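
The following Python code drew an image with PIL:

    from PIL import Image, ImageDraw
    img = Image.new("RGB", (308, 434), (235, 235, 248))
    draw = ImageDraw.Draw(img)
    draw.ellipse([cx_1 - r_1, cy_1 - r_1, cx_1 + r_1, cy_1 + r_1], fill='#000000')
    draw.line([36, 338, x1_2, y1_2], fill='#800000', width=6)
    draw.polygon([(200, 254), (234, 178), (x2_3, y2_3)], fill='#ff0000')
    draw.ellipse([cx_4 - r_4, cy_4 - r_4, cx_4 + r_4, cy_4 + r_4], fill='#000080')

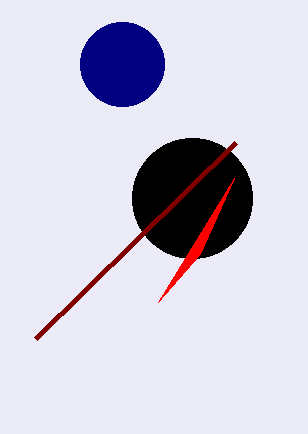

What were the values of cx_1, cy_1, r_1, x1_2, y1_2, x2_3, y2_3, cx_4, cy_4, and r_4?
cx_1 = 192
cy_1 = 198
r_1 = 60
x1_2 = 236
y1_2 = 142
x2_3 = 158
y2_3 = 302
cx_4 = 122
cy_4 = 64
r_4 = 42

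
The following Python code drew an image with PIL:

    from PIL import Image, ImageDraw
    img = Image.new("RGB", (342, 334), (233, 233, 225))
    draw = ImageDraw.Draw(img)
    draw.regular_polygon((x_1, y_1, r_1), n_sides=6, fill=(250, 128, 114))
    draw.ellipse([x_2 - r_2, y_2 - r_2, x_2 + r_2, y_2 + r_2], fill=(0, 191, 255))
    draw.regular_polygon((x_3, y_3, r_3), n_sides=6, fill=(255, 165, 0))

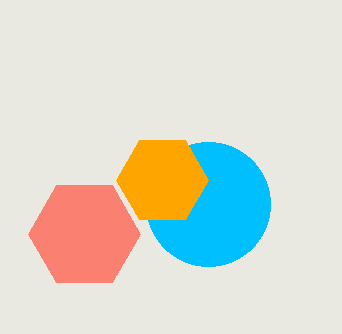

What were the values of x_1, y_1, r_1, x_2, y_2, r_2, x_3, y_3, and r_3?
x_1 = 84
y_1 = 234
r_1 = 56
x_2 = 208
y_2 = 204
r_2 = 62
x_3 = 162
y_3 = 180
r_3 = 46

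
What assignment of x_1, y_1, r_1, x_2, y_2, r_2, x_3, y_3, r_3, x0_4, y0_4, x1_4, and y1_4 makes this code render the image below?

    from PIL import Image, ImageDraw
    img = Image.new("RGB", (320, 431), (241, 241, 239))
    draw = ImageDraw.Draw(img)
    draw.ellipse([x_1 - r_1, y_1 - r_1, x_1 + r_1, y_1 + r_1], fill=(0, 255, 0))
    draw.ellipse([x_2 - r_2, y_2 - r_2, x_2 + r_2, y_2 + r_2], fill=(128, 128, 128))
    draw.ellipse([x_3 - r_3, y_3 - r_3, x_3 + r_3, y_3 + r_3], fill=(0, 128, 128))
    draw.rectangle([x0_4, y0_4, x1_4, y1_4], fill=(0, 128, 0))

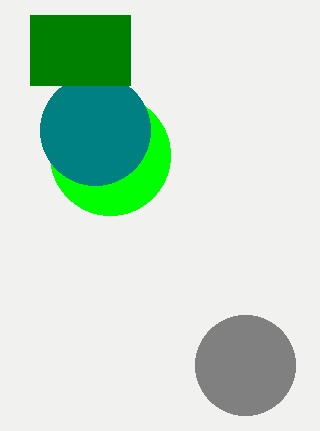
x_1 = 110, y_1 = 155, r_1 = 60, x_2 = 245, y_2 = 365, r_2 = 50, x_3 = 95, y_3 = 130, r_3 = 55, x0_4 = 30, y0_4 = 15, x1_4 = 130, y1_4 = 85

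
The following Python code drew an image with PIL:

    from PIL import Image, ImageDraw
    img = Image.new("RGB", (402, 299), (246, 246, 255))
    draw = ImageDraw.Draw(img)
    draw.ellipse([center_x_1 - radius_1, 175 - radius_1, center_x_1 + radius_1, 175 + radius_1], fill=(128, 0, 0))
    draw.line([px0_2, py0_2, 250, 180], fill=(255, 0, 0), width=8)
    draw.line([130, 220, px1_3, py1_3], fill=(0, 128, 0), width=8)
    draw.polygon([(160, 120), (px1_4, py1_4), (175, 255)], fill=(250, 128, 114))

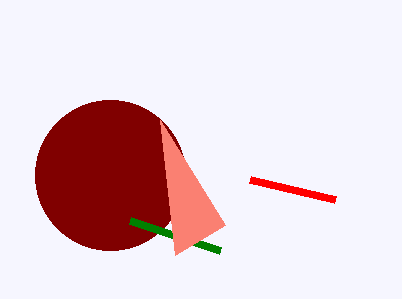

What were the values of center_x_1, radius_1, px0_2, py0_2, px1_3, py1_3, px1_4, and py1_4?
center_x_1 = 110, radius_1 = 75, px0_2 = 335, py0_2 = 200, px1_3 = 220, py1_3 = 250, px1_4 = 225, py1_4 = 225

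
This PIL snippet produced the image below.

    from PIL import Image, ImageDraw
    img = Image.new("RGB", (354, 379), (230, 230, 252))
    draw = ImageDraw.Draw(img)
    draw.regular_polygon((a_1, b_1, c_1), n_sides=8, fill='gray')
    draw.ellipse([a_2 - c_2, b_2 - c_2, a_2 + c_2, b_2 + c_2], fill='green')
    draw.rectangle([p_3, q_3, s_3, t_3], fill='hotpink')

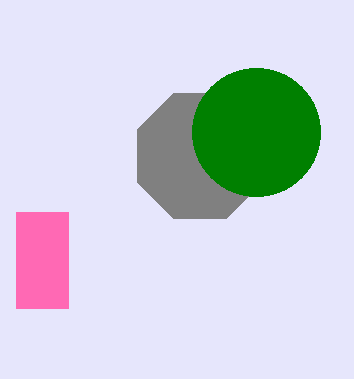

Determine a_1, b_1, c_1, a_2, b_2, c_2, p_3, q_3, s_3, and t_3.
a_1 = 200
b_1 = 156
c_1 = 68
a_2 = 256
b_2 = 132
c_2 = 64
p_3 = 16
q_3 = 212
s_3 = 68
t_3 = 308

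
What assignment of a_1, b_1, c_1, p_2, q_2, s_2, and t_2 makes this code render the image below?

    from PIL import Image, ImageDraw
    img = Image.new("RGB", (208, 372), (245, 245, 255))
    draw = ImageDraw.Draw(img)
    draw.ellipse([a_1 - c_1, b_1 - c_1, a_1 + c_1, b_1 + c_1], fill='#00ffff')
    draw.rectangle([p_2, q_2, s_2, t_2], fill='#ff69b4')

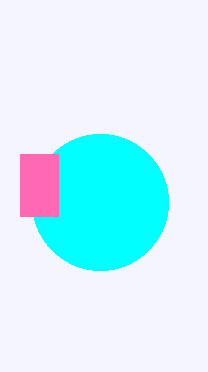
a_1 = 100
b_1 = 202
c_1 = 68
p_2 = 20
q_2 = 154
s_2 = 58
t_2 = 216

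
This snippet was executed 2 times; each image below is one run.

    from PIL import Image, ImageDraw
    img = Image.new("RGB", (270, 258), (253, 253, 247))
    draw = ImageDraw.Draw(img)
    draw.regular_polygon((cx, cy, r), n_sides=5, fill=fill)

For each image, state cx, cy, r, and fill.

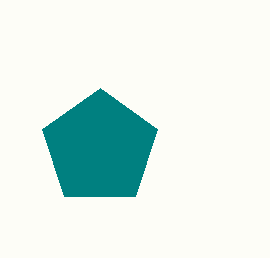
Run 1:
cx = 100; cy = 148; r = 60; fill = 'teal'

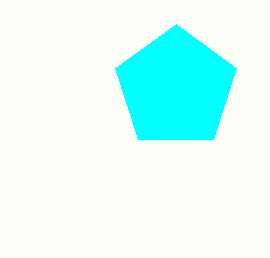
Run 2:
cx = 176, cy = 88, r = 64, fill = 'cyan'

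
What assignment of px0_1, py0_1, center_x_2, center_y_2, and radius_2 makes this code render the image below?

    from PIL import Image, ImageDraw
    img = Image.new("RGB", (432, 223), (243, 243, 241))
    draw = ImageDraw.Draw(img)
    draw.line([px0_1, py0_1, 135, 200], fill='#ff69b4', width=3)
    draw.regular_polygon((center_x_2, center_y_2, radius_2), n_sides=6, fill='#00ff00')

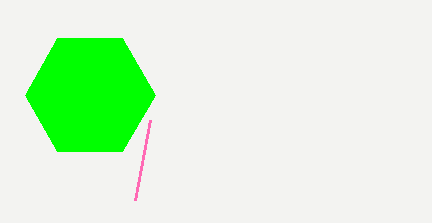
px0_1 = 150
py0_1 = 120
center_x_2 = 90
center_y_2 = 95
radius_2 = 65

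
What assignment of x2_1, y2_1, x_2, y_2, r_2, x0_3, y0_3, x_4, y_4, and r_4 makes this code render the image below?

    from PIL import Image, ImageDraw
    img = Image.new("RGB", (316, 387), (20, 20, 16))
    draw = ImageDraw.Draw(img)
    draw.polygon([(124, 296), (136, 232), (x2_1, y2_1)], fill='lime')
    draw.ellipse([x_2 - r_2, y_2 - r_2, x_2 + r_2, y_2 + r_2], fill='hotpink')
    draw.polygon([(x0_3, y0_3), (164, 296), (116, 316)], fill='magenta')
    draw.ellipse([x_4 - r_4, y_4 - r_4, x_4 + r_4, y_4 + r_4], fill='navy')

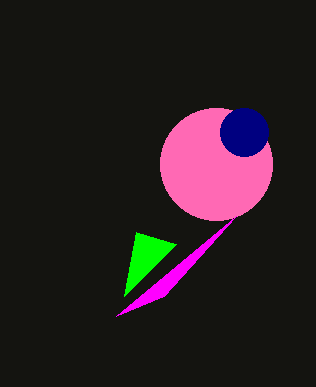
x2_1 = 176; y2_1 = 244; x_2 = 216; y_2 = 164; r_2 = 56; x0_3 = 236; y0_3 = 216; x_4 = 244; y_4 = 132; r_4 = 24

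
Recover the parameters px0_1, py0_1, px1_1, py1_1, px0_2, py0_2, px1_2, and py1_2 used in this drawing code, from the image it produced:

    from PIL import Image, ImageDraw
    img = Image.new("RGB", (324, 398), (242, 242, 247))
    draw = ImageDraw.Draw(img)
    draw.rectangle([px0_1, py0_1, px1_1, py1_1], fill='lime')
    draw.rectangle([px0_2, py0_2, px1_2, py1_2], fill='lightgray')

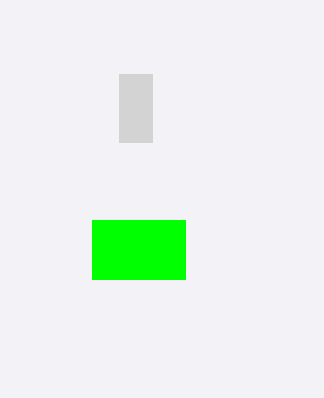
px0_1 = 92, py0_1 = 220, px1_1 = 185, py1_1 = 279, px0_2 = 119, py0_2 = 74, px1_2 = 152, py1_2 = 142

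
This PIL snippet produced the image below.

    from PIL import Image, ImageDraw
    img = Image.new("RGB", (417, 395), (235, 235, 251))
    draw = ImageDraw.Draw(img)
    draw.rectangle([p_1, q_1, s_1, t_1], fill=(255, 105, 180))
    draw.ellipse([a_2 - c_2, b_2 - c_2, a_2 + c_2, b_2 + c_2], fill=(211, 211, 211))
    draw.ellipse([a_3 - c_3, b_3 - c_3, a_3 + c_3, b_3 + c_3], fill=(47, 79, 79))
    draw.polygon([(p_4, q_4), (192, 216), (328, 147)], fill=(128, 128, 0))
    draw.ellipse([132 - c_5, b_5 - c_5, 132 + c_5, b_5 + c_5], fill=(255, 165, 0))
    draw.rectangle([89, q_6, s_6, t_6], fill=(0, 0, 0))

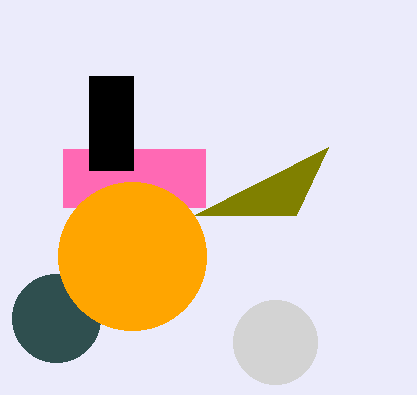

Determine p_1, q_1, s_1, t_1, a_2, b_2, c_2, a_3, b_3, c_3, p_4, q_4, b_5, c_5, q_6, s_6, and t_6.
p_1 = 63
q_1 = 149
s_1 = 205
t_1 = 207
a_2 = 275
b_2 = 342
c_2 = 42
a_3 = 56
b_3 = 318
c_3 = 44
p_4 = 296
q_4 = 215
b_5 = 256
c_5 = 74
q_6 = 76
s_6 = 133
t_6 = 170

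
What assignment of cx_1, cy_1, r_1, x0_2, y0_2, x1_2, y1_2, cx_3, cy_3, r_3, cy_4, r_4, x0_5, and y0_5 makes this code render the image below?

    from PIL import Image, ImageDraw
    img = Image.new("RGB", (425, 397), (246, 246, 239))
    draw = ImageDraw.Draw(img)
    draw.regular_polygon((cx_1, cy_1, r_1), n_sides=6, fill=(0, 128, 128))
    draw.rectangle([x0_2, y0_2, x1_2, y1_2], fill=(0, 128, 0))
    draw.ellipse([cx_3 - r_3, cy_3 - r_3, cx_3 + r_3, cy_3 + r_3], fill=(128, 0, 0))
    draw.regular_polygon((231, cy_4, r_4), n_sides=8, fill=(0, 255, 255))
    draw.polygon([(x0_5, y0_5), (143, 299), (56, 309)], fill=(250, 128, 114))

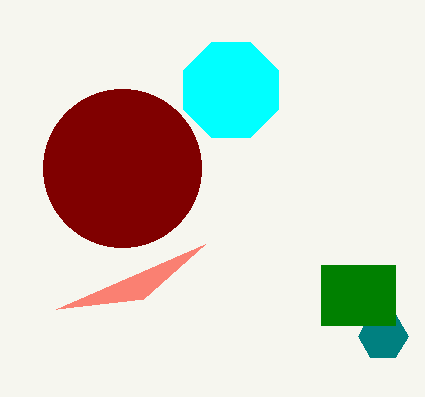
cx_1 = 383; cy_1 = 336; r_1 = 25; x0_2 = 321; y0_2 = 265; x1_2 = 395; y1_2 = 325; cx_3 = 122; cy_3 = 168; r_3 = 79; cy_4 = 90; r_4 = 51; x0_5 = 205; y0_5 = 244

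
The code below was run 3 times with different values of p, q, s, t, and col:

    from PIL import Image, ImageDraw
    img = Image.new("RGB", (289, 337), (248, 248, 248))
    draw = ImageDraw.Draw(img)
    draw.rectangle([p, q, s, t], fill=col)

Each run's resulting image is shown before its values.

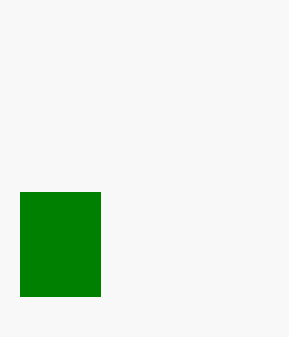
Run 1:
p = 20; q = 192; s = 100; t = 296; col = 'green'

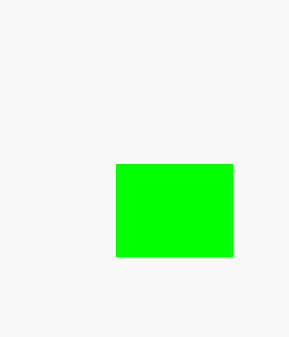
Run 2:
p = 116, q = 164, s = 232, t = 256, col = 'lime'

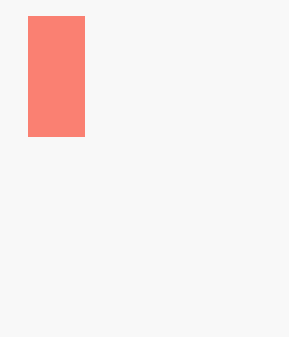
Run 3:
p = 28; q = 16; s = 84; t = 136; col = 'salmon'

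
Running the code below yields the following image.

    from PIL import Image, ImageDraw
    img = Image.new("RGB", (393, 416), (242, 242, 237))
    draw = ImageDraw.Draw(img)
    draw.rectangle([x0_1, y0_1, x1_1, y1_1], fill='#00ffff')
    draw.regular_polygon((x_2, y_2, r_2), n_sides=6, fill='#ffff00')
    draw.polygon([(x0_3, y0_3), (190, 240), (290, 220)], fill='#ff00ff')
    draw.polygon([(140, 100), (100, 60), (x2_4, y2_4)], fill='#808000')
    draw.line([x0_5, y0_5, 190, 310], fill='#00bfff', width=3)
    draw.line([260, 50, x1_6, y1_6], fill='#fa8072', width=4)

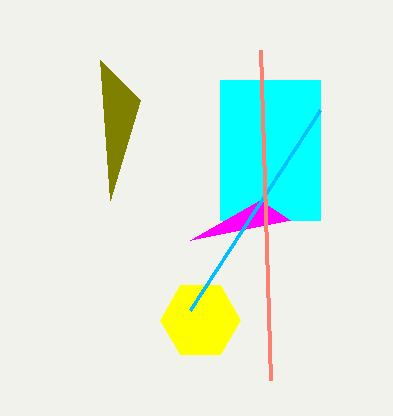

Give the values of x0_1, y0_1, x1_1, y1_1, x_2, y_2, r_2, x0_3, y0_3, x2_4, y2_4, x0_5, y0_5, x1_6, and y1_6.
x0_1 = 220; y0_1 = 80; x1_1 = 320; y1_1 = 220; x_2 = 200; y_2 = 320; r_2 = 40; x0_3 = 260; y0_3 = 200; x2_4 = 110; y2_4 = 200; x0_5 = 320; y0_5 = 110; x1_6 = 270; y1_6 = 380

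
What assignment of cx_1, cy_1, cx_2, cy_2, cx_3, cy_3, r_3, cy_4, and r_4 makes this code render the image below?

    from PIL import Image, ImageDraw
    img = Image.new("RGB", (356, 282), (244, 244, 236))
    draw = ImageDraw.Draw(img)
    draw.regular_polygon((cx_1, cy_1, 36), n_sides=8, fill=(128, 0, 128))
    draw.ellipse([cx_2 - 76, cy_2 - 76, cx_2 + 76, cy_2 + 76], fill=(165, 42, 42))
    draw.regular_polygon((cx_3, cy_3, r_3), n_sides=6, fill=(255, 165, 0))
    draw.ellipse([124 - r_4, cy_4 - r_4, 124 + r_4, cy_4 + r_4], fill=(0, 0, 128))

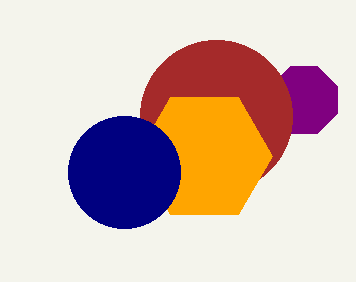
cx_1 = 304; cy_1 = 100; cx_2 = 216; cy_2 = 116; cx_3 = 204; cy_3 = 156; r_3 = 68; cy_4 = 172; r_4 = 56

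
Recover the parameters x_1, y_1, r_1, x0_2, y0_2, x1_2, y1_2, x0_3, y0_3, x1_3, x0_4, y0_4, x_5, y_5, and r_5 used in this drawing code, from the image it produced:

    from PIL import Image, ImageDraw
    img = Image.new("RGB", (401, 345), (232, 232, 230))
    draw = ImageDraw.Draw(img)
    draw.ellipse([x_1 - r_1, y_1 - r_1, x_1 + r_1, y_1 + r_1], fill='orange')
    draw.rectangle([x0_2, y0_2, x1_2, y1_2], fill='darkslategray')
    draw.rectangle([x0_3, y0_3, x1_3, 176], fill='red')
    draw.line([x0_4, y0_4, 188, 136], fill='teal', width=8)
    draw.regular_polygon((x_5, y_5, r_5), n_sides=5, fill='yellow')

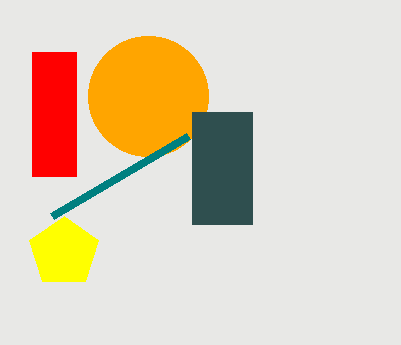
x_1 = 148; y_1 = 96; r_1 = 60; x0_2 = 192; y0_2 = 112; x1_2 = 252; y1_2 = 224; x0_3 = 32; y0_3 = 52; x1_3 = 76; x0_4 = 52; y0_4 = 216; x_5 = 64; y_5 = 252; r_5 = 36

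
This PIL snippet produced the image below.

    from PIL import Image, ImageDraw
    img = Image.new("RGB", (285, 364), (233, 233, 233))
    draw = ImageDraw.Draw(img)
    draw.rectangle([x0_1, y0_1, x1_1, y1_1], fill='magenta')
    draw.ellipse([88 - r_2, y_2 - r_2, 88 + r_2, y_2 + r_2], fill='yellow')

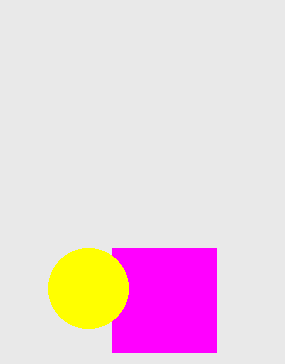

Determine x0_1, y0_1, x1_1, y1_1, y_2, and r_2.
x0_1 = 112
y0_1 = 248
x1_1 = 216
y1_1 = 352
y_2 = 288
r_2 = 40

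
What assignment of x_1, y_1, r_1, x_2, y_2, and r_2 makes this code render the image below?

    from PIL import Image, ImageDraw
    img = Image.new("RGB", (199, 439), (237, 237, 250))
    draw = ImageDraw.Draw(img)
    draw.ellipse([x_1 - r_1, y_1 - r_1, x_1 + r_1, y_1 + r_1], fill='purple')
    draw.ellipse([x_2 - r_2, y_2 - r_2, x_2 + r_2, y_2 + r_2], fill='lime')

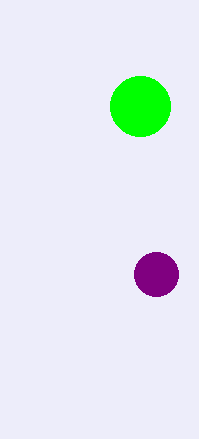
x_1 = 156
y_1 = 274
r_1 = 22
x_2 = 140
y_2 = 106
r_2 = 30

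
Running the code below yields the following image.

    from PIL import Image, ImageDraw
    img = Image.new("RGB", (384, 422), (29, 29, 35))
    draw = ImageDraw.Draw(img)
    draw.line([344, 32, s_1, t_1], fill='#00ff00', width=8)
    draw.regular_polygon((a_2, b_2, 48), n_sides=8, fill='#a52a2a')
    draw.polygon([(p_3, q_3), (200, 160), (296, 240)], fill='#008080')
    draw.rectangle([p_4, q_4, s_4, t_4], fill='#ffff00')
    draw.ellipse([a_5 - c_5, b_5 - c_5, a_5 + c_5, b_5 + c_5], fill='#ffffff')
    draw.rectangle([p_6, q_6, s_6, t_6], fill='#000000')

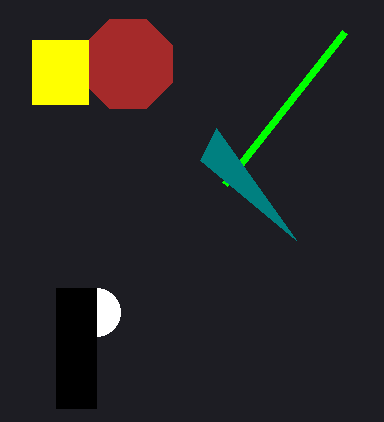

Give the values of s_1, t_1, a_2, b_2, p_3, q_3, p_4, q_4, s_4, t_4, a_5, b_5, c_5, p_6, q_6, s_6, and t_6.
s_1 = 224
t_1 = 184
a_2 = 128
b_2 = 64
p_3 = 216
q_3 = 128
p_4 = 32
q_4 = 40
s_4 = 88
t_4 = 104
a_5 = 96
b_5 = 312
c_5 = 24
p_6 = 56
q_6 = 288
s_6 = 96
t_6 = 408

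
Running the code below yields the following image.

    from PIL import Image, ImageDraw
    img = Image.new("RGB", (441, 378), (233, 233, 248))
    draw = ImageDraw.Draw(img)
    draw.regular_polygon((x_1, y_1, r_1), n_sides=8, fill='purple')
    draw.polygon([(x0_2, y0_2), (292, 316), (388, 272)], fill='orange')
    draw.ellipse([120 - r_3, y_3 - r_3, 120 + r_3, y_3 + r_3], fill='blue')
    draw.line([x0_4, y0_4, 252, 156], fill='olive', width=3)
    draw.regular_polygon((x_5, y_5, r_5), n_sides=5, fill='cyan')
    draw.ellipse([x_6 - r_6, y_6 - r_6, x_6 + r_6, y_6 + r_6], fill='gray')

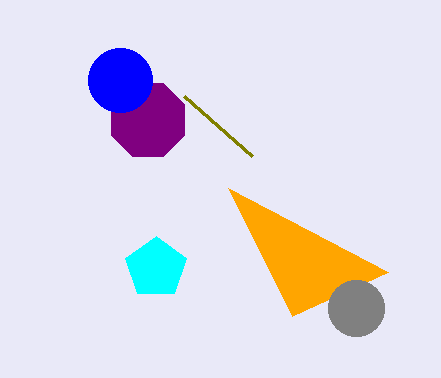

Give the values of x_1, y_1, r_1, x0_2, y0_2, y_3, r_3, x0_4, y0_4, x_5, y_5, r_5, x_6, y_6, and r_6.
x_1 = 148
y_1 = 120
r_1 = 40
x0_2 = 228
y0_2 = 188
y_3 = 80
r_3 = 32
x0_4 = 184
y0_4 = 96
x_5 = 156
y_5 = 268
r_5 = 32
x_6 = 356
y_6 = 308
r_6 = 28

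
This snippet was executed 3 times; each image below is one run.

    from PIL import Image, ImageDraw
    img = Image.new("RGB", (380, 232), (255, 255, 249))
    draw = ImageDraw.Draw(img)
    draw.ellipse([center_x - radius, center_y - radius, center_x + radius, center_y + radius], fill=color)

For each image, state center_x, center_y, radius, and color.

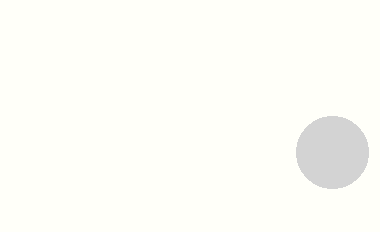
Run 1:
center_x = 332, center_y = 152, radius = 36, color = 'lightgray'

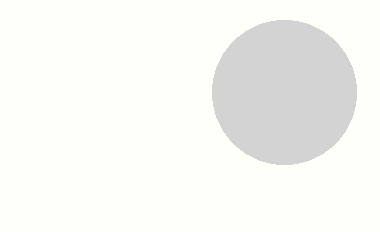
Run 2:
center_x = 284; center_y = 92; radius = 72; color = 'lightgray'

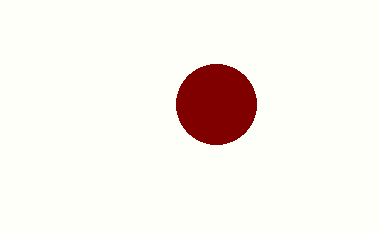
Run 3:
center_x = 216, center_y = 104, radius = 40, color = 'maroon'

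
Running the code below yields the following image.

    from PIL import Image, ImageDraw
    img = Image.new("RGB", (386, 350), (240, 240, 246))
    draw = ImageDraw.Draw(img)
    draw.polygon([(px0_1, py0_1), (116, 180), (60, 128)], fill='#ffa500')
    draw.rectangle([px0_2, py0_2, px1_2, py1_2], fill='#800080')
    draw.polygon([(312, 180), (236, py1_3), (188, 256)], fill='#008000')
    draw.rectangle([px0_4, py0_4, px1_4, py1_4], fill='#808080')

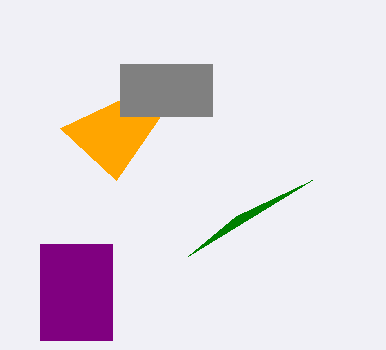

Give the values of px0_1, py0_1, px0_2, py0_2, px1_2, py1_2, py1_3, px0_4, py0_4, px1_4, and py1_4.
px0_1 = 196; py0_1 = 64; px0_2 = 40; py0_2 = 244; px1_2 = 112; py1_2 = 340; py1_3 = 216; px0_4 = 120; py0_4 = 64; px1_4 = 212; py1_4 = 116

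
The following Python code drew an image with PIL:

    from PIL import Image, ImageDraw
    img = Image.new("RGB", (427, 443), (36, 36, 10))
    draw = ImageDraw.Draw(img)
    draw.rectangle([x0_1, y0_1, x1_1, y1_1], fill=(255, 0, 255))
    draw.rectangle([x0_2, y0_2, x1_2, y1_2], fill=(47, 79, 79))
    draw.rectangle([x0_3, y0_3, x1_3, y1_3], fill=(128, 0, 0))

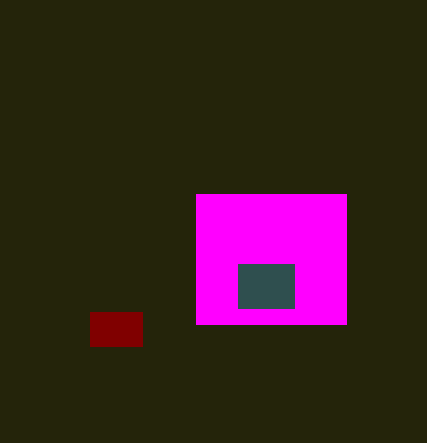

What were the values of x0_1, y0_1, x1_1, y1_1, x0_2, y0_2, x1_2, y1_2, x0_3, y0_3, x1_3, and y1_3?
x0_1 = 196; y0_1 = 194; x1_1 = 346; y1_1 = 324; x0_2 = 238; y0_2 = 264; x1_2 = 294; y1_2 = 308; x0_3 = 90; y0_3 = 312; x1_3 = 142; y1_3 = 346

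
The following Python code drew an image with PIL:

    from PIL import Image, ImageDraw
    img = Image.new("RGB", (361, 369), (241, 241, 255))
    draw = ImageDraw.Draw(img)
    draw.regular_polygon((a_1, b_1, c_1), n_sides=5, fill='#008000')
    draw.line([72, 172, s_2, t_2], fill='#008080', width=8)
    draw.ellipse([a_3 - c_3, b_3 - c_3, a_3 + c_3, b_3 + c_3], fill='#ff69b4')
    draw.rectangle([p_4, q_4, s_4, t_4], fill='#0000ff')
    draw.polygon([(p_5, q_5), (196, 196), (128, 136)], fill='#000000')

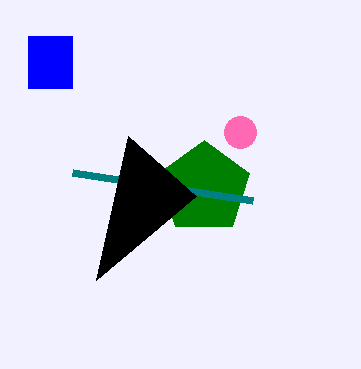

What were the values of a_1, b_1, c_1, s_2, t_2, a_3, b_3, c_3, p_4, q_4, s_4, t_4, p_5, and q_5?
a_1 = 204, b_1 = 188, c_1 = 48, s_2 = 252, t_2 = 200, a_3 = 240, b_3 = 132, c_3 = 16, p_4 = 28, q_4 = 36, s_4 = 72, t_4 = 88, p_5 = 96, q_5 = 280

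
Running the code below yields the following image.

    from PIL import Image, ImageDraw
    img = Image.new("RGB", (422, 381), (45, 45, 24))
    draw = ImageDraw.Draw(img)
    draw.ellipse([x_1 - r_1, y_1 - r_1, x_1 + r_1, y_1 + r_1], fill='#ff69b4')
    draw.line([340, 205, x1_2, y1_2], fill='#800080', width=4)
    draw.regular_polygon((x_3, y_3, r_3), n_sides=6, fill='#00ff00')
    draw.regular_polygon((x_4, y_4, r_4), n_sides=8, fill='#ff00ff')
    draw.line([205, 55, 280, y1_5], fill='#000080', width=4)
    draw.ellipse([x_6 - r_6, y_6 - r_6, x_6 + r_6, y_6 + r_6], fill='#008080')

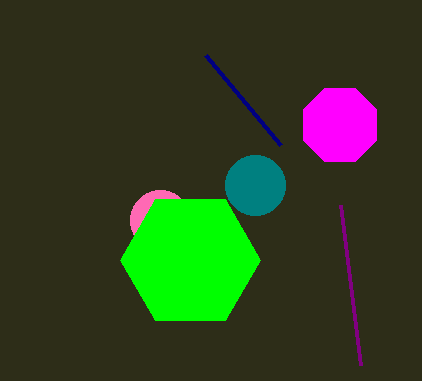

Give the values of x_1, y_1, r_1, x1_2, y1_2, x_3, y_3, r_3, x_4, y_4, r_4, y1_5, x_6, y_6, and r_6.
x_1 = 160; y_1 = 220; r_1 = 30; x1_2 = 360; y1_2 = 365; x_3 = 190; y_3 = 260; r_3 = 70; x_4 = 340; y_4 = 125; r_4 = 40; y1_5 = 145; x_6 = 255; y_6 = 185; r_6 = 30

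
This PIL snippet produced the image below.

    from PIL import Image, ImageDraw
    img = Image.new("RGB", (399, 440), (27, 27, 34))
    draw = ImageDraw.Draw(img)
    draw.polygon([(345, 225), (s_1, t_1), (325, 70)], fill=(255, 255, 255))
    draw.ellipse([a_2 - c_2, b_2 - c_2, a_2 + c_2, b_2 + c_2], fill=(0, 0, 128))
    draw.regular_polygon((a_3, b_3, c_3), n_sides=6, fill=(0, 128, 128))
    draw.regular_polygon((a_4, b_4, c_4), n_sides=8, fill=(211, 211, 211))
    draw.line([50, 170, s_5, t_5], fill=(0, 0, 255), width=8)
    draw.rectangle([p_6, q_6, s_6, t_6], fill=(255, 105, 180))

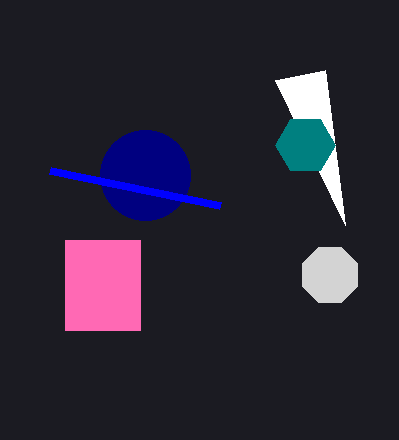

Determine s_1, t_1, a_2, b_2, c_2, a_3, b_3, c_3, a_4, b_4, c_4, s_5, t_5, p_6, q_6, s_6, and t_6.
s_1 = 275; t_1 = 80; a_2 = 145; b_2 = 175; c_2 = 45; a_3 = 305; b_3 = 145; c_3 = 30; a_4 = 330; b_4 = 275; c_4 = 30; s_5 = 220; t_5 = 205; p_6 = 65; q_6 = 240; s_6 = 140; t_6 = 330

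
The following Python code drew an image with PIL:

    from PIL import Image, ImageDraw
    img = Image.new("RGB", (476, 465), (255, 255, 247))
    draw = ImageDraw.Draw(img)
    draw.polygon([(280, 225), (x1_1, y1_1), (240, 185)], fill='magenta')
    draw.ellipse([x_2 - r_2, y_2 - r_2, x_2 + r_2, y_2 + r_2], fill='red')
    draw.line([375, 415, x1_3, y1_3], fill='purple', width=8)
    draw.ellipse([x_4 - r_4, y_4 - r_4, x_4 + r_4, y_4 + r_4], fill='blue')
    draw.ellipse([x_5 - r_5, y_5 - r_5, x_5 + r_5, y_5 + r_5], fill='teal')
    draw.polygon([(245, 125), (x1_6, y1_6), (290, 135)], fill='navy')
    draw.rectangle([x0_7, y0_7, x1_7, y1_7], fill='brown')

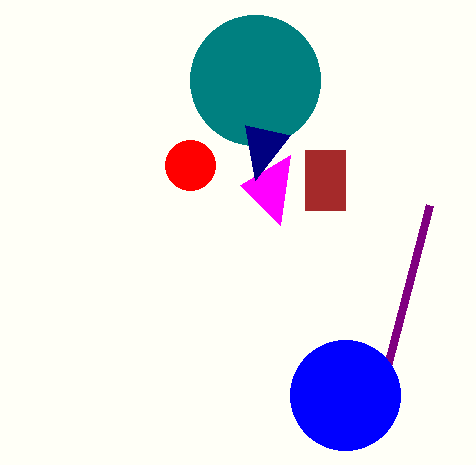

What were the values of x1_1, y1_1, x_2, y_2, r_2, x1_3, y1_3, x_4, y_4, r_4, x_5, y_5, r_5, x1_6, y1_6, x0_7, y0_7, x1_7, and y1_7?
x1_1 = 290, y1_1 = 155, x_2 = 190, y_2 = 165, r_2 = 25, x1_3 = 430, y1_3 = 205, x_4 = 345, y_4 = 395, r_4 = 55, x_5 = 255, y_5 = 80, r_5 = 65, x1_6 = 255, y1_6 = 180, x0_7 = 305, y0_7 = 150, x1_7 = 345, y1_7 = 210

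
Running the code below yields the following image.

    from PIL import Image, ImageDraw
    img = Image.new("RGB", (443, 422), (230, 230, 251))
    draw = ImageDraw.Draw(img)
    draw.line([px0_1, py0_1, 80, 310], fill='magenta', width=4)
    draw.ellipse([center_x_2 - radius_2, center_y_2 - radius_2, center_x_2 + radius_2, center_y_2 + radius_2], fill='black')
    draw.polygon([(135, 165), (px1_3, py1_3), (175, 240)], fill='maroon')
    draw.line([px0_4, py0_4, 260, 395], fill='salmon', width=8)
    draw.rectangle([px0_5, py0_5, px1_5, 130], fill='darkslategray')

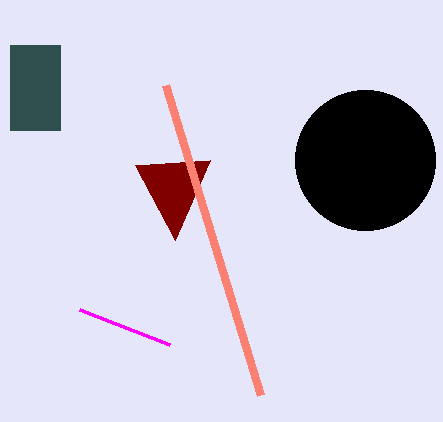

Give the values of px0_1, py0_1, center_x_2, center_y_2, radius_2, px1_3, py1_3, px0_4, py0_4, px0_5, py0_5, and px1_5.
px0_1 = 170, py0_1 = 345, center_x_2 = 365, center_y_2 = 160, radius_2 = 70, px1_3 = 210, py1_3 = 160, px0_4 = 165, py0_4 = 85, px0_5 = 10, py0_5 = 45, px1_5 = 60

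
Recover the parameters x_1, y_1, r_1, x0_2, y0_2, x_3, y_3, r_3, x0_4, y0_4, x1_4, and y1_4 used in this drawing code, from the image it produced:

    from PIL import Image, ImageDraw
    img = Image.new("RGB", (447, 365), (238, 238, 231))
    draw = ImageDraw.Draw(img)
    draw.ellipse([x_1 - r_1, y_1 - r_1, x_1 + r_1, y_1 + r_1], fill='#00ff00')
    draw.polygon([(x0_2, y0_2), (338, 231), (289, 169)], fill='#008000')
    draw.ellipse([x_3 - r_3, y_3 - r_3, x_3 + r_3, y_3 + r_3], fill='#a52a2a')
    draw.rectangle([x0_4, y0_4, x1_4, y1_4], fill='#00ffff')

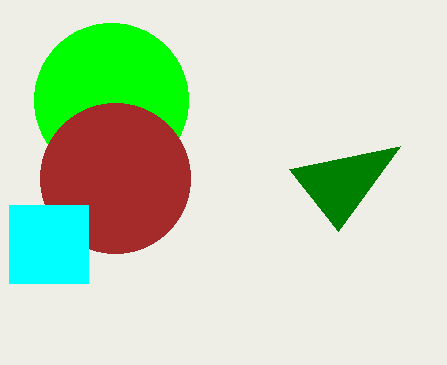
x_1 = 111
y_1 = 100
r_1 = 77
x0_2 = 400
y0_2 = 146
x_3 = 115
y_3 = 178
r_3 = 75
x0_4 = 9
y0_4 = 205
x1_4 = 88
y1_4 = 283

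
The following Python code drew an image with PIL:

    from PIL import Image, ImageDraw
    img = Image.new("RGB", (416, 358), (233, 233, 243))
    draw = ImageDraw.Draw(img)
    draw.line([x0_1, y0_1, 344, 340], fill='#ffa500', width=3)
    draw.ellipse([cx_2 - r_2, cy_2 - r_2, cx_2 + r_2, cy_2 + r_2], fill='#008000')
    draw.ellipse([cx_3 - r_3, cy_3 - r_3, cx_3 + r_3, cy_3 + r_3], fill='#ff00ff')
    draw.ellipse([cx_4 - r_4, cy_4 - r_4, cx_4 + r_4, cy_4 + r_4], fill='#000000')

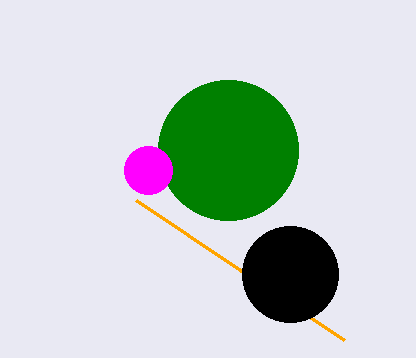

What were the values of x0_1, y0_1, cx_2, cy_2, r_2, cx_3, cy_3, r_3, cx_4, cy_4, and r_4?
x0_1 = 136; y0_1 = 200; cx_2 = 228; cy_2 = 150; r_2 = 70; cx_3 = 148; cy_3 = 170; r_3 = 24; cx_4 = 290; cy_4 = 274; r_4 = 48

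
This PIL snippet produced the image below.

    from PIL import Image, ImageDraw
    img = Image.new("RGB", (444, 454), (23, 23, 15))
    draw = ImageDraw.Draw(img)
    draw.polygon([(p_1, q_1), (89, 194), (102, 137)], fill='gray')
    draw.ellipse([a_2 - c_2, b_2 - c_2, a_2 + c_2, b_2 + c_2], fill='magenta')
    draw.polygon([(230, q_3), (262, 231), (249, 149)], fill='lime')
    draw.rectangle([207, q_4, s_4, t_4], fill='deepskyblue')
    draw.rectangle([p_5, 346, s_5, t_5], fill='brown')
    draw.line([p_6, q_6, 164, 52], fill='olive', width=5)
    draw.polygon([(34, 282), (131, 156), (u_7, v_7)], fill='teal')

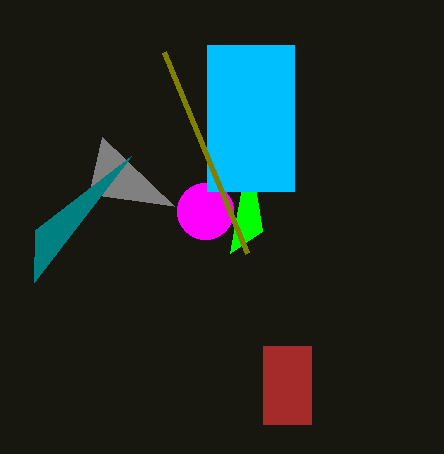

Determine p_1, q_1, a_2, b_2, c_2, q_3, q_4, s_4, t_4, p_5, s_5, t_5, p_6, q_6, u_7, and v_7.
p_1 = 174
q_1 = 206
a_2 = 205
b_2 = 211
c_2 = 28
q_3 = 253
q_4 = 45
s_4 = 294
t_4 = 191
p_5 = 263
s_5 = 311
t_5 = 424
p_6 = 247
q_6 = 253
u_7 = 35
v_7 = 230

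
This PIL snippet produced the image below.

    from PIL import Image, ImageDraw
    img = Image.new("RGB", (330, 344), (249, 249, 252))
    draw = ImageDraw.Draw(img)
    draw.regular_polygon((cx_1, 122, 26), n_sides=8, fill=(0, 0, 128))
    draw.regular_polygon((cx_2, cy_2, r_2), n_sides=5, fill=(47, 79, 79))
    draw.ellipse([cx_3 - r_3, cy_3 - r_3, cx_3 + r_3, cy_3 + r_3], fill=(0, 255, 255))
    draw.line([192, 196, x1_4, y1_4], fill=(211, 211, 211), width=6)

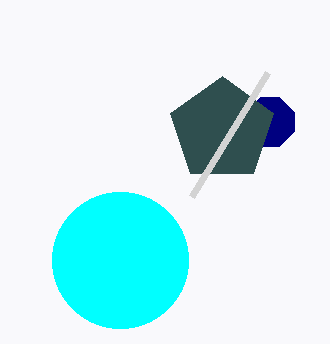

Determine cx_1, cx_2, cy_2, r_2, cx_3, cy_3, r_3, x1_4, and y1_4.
cx_1 = 270; cx_2 = 222; cy_2 = 130; r_2 = 54; cx_3 = 120; cy_3 = 260; r_3 = 68; x1_4 = 268; y1_4 = 72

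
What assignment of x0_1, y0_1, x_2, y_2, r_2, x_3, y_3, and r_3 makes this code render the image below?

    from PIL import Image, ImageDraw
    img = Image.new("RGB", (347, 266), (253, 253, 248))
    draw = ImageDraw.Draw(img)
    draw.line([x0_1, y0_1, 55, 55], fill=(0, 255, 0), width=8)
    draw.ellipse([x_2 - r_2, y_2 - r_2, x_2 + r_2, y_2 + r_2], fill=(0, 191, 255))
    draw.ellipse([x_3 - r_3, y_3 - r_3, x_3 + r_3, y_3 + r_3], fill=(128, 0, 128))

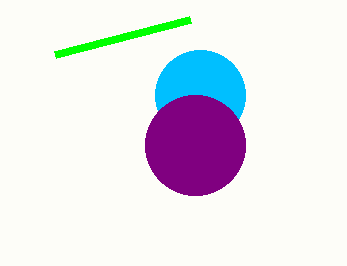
x0_1 = 190
y0_1 = 20
x_2 = 200
y_2 = 95
r_2 = 45
x_3 = 195
y_3 = 145
r_3 = 50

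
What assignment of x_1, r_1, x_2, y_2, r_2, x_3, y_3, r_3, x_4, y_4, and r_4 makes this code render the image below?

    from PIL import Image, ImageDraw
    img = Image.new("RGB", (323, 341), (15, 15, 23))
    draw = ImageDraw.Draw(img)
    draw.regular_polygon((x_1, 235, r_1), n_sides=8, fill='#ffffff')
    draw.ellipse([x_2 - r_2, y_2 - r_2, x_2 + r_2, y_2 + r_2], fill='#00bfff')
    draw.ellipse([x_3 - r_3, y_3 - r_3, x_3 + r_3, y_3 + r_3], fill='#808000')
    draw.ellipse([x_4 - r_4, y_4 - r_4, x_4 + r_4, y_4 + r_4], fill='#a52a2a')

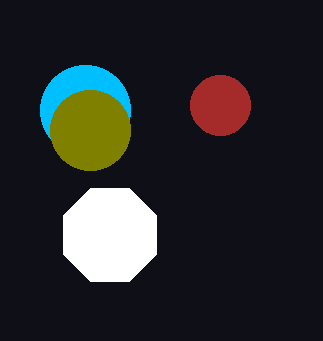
x_1 = 110, r_1 = 50, x_2 = 85, y_2 = 110, r_2 = 45, x_3 = 90, y_3 = 130, r_3 = 40, x_4 = 220, y_4 = 105, r_4 = 30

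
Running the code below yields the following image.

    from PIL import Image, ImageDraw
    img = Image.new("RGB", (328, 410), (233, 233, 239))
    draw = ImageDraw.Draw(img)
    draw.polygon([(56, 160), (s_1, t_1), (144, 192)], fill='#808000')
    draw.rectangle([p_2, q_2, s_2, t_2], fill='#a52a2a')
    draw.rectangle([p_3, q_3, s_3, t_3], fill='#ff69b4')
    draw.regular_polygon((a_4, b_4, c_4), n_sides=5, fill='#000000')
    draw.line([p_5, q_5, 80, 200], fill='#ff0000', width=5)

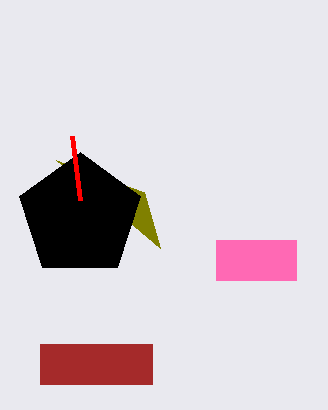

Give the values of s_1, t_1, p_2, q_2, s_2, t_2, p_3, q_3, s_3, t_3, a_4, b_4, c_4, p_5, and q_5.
s_1 = 160, t_1 = 248, p_2 = 40, q_2 = 344, s_2 = 152, t_2 = 384, p_3 = 216, q_3 = 240, s_3 = 296, t_3 = 280, a_4 = 80, b_4 = 216, c_4 = 64, p_5 = 72, q_5 = 136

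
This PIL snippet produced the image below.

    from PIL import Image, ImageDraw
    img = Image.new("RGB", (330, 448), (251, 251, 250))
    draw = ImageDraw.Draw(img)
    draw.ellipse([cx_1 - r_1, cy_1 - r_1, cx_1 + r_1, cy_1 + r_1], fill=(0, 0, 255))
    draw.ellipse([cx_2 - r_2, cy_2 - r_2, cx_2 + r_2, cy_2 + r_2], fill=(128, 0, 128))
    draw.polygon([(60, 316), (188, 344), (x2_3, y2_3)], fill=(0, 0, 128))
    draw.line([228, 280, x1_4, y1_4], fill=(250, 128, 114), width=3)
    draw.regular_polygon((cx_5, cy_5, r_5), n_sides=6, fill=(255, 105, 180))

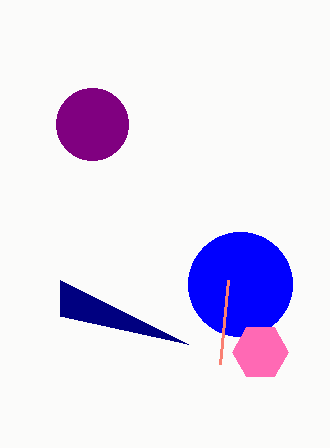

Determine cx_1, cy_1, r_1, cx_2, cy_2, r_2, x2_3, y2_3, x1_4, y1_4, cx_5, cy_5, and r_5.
cx_1 = 240
cy_1 = 284
r_1 = 52
cx_2 = 92
cy_2 = 124
r_2 = 36
x2_3 = 60
y2_3 = 280
x1_4 = 220
y1_4 = 364
cx_5 = 260
cy_5 = 352
r_5 = 28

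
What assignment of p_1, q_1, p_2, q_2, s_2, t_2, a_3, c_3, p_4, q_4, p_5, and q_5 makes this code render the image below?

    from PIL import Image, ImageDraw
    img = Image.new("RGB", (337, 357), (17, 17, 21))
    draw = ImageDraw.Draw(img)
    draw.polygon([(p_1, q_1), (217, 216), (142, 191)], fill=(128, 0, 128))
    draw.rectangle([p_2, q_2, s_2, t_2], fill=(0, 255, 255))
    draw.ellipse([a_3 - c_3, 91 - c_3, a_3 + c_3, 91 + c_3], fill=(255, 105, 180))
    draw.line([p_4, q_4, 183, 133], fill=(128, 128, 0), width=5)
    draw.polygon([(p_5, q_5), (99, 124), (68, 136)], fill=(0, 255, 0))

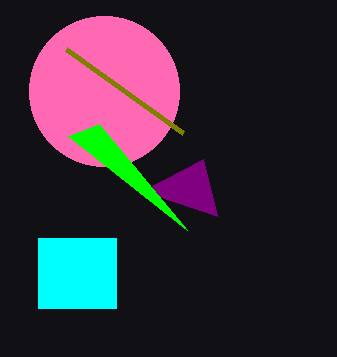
p_1 = 203; q_1 = 159; p_2 = 38; q_2 = 238; s_2 = 116; t_2 = 308; a_3 = 104; c_3 = 75; p_4 = 66; q_4 = 49; p_5 = 187; q_5 = 230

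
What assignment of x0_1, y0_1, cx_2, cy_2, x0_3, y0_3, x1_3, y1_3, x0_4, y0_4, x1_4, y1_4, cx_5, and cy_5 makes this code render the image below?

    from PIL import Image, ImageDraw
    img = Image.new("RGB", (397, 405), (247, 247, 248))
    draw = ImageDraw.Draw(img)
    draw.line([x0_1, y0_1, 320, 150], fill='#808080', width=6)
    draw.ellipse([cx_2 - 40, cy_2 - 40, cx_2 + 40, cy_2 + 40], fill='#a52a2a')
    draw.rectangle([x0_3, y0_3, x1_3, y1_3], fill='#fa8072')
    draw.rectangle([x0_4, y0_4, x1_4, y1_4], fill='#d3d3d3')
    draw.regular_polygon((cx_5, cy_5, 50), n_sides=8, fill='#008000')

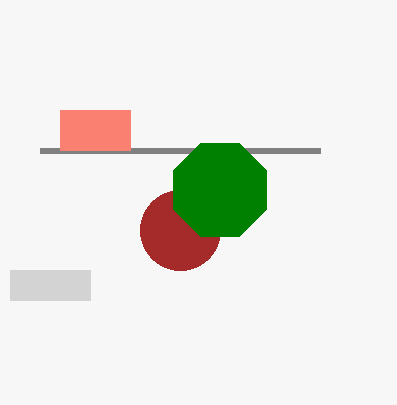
x0_1 = 40, y0_1 = 150, cx_2 = 180, cy_2 = 230, x0_3 = 60, y0_3 = 110, x1_3 = 130, y1_3 = 150, x0_4 = 10, y0_4 = 270, x1_4 = 90, y1_4 = 300, cx_5 = 220, cy_5 = 190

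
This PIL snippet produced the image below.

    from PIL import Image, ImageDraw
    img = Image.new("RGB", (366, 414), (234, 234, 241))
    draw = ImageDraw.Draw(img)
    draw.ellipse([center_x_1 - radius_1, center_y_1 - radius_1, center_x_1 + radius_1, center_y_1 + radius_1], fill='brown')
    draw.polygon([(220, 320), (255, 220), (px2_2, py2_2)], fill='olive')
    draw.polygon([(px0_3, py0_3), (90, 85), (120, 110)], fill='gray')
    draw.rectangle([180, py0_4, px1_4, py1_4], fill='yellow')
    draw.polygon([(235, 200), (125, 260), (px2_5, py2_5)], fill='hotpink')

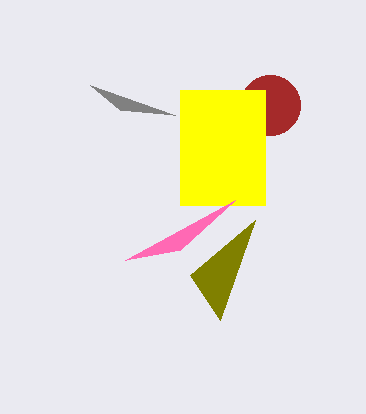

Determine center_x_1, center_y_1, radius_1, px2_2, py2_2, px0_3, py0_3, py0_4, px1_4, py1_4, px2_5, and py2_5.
center_x_1 = 270
center_y_1 = 105
radius_1 = 30
px2_2 = 190
py2_2 = 275
px0_3 = 175
py0_3 = 115
py0_4 = 90
px1_4 = 265
py1_4 = 205
px2_5 = 180
py2_5 = 250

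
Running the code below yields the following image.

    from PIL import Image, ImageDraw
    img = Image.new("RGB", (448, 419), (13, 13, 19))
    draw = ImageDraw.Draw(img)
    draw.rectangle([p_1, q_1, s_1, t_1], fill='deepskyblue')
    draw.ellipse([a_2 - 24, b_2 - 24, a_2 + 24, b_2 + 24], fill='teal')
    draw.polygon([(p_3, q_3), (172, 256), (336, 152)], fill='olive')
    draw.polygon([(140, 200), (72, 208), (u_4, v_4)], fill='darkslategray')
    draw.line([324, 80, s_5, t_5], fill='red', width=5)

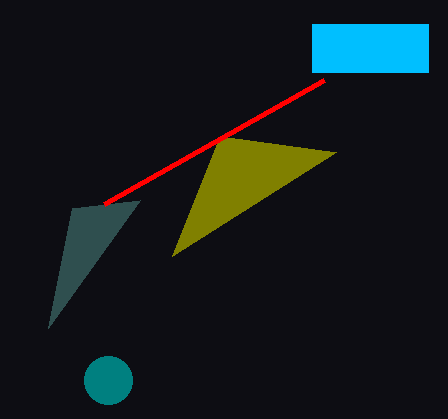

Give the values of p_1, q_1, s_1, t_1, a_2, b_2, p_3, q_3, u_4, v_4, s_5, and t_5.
p_1 = 312
q_1 = 24
s_1 = 428
t_1 = 72
a_2 = 108
b_2 = 380
p_3 = 220
q_3 = 136
u_4 = 48
v_4 = 328
s_5 = 104
t_5 = 204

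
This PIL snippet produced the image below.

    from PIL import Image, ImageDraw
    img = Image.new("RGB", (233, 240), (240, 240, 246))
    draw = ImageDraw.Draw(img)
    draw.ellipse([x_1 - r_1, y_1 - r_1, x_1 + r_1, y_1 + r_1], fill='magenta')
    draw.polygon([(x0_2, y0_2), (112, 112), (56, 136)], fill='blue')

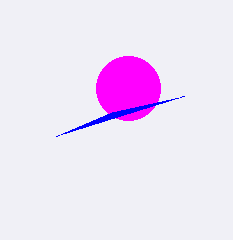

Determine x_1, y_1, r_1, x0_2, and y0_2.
x_1 = 128; y_1 = 88; r_1 = 32; x0_2 = 184; y0_2 = 96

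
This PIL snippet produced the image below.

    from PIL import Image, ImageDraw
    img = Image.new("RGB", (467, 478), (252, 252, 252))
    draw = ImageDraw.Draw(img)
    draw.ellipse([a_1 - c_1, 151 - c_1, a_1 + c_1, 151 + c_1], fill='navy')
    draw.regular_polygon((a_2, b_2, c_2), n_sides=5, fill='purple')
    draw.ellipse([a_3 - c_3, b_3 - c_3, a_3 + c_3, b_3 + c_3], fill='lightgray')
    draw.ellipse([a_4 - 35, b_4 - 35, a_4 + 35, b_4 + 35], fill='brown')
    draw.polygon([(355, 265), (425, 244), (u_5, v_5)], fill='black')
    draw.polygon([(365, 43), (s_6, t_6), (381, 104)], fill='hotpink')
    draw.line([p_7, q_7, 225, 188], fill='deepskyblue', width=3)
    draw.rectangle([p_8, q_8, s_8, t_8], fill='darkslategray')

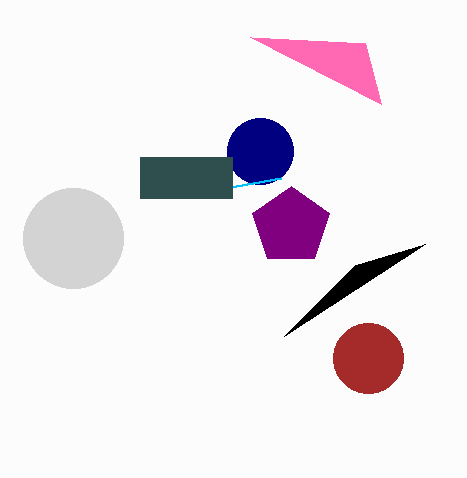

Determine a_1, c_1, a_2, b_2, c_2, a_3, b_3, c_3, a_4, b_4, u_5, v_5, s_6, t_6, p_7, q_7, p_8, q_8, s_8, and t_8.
a_1 = 260, c_1 = 33, a_2 = 291, b_2 = 226, c_2 = 40, a_3 = 73, b_3 = 238, c_3 = 50, a_4 = 368, b_4 = 358, u_5 = 284, v_5 = 336, s_6 = 250, t_6 = 37, p_7 = 281, q_7 = 178, p_8 = 140, q_8 = 157, s_8 = 232, t_8 = 198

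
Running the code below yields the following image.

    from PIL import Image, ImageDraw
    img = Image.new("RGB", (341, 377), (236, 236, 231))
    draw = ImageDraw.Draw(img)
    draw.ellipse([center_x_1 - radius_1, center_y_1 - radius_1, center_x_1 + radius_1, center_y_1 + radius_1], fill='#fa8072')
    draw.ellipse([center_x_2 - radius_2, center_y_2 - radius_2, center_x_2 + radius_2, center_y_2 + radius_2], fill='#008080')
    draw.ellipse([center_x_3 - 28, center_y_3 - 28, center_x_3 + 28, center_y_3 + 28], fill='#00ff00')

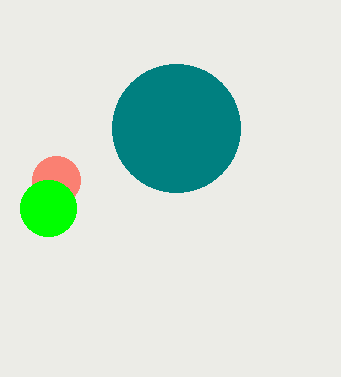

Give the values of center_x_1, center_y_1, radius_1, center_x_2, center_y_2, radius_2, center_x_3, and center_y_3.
center_x_1 = 56, center_y_1 = 180, radius_1 = 24, center_x_2 = 176, center_y_2 = 128, radius_2 = 64, center_x_3 = 48, center_y_3 = 208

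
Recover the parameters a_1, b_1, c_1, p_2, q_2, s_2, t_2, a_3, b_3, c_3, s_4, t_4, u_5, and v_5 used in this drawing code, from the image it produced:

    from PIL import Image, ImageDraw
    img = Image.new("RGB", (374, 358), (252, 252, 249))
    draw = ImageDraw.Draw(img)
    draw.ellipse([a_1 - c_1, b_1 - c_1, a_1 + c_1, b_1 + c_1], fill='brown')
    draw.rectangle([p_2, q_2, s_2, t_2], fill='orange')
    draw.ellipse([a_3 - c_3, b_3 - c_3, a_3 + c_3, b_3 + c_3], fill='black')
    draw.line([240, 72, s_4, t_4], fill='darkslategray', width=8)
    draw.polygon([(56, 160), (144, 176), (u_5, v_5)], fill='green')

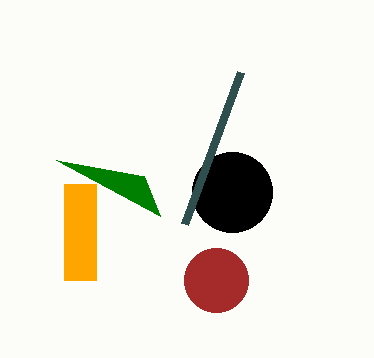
a_1 = 216; b_1 = 280; c_1 = 32; p_2 = 64; q_2 = 184; s_2 = 96; t_2 = 280; a_3 = 232; b_3 = 192; c_3 = 40; s_4 = 184; t_4 = 224; u_5 = 160; v_5 = 216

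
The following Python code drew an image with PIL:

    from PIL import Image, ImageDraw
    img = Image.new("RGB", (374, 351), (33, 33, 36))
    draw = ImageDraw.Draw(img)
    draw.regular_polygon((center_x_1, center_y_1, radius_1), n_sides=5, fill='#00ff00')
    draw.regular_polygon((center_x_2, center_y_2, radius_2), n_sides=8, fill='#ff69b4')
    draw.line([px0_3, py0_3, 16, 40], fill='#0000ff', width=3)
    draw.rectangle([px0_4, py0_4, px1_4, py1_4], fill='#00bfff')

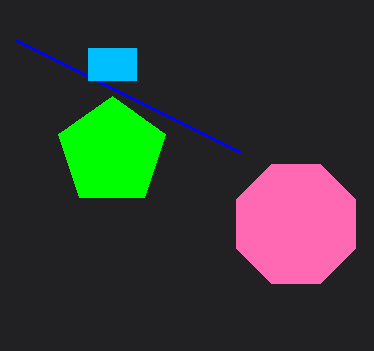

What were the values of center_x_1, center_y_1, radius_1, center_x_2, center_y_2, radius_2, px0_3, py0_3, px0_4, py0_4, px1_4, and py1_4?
center_x_1 = 112
center_y_1 = 152
radius_1 = 56
center_x_2 = 296
center_y_2 = 224
radius_2 = 64
px0_3 = 240
py0_3 = 152
px0_4 = 88
py0_4 = 48
px1_4 = 136
py1_4 = 80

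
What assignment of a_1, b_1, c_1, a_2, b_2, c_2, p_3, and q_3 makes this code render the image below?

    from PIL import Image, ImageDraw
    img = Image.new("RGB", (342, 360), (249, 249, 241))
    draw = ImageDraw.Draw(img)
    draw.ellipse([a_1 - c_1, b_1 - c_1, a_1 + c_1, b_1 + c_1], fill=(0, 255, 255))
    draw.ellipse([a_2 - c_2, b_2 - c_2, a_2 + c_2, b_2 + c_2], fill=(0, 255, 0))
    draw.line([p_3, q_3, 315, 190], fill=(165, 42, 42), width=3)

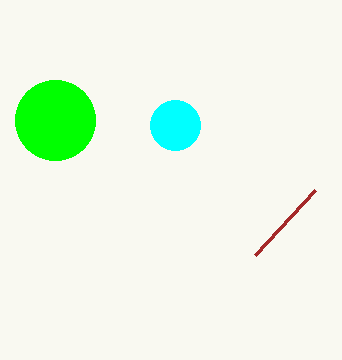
a_1 = 175; b_1 = 125; c_1 = 25; a_2 = 55; b_2 = 120; c_2 = 40; p_3 = 255; q_3 = 255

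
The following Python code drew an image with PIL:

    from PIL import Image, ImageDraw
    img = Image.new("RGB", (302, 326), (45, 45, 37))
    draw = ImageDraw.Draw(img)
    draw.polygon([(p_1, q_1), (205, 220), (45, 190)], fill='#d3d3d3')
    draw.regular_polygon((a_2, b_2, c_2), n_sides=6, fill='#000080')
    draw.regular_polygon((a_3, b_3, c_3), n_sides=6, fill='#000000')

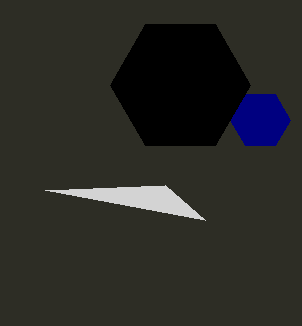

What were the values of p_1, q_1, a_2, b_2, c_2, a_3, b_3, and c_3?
p_1 = 165
q_1 = 185
a_2 = 260
b_2 = 120
c_2 = 30
a_3 = 180
b_3 = 85
c_3 = 70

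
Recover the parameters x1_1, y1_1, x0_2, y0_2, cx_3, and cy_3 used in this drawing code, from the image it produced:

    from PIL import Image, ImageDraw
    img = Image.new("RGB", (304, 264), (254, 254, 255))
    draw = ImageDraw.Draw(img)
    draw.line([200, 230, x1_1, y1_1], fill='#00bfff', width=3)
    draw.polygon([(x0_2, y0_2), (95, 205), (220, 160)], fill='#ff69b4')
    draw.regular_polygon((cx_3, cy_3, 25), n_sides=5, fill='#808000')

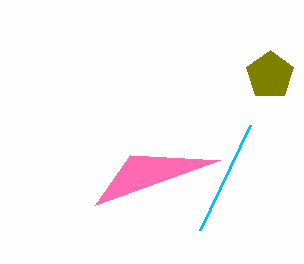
x1_1 = 250; y1_1 = 125; x0_2 = 130; y0_2 = 155; cx_3 = 270; cy_3 = 75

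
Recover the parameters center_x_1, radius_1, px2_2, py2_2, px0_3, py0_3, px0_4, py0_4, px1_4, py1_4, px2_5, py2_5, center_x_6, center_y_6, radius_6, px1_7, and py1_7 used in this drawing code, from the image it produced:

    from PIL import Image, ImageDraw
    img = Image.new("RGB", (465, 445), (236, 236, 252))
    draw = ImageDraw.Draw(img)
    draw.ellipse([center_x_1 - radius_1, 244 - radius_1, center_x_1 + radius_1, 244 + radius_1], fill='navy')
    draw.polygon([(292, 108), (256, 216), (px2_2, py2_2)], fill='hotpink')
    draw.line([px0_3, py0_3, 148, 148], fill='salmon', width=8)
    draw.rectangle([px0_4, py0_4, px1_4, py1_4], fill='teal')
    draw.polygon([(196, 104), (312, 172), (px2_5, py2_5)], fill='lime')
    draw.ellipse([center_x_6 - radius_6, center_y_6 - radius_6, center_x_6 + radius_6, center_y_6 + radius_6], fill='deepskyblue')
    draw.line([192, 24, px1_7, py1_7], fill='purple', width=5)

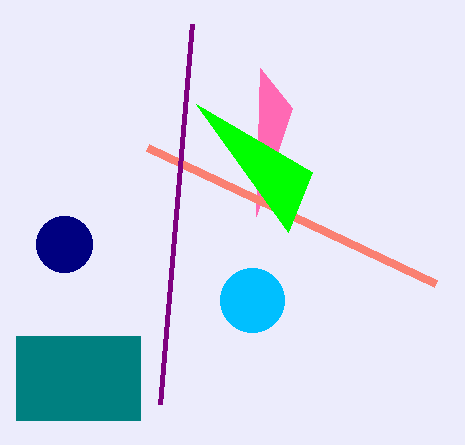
center_x_1 = 64
radius_1 = 28
px2_2 = 260
py2_2 = 68
px0_3 = 436
py0_3 = 284
px0_4 = 16
py0_4 = 336
px1_4 = 140
py1_4 = 420
px2_5 = 288
py2_5 = 232
center_x_6 = 252
center_y_6 = 300
radius_6 = 32
px1_7 = 160
py1_7 = 404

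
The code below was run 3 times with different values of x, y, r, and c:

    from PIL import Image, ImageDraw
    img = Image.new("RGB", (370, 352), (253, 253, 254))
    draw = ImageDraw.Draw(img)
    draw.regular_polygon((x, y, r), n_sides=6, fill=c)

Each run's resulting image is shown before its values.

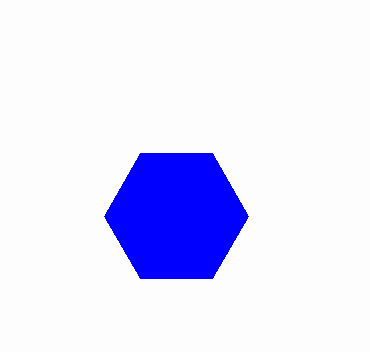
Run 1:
x = 176, y = 216, r = 72, c = 'blue'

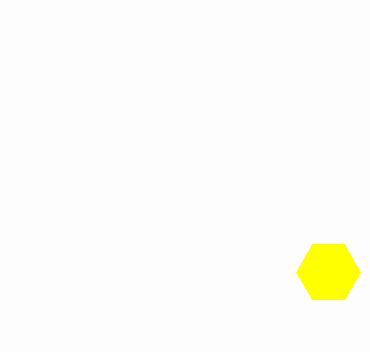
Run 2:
x = 328
y = 272
r = 32
c = 'yellow'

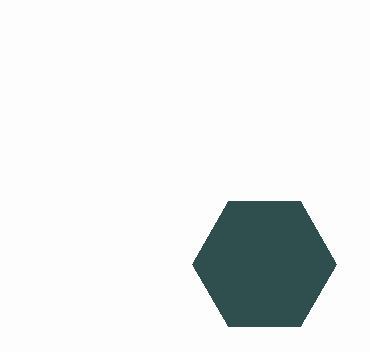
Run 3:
x = 264, y = 264, r = 72, c = 'darkslategray'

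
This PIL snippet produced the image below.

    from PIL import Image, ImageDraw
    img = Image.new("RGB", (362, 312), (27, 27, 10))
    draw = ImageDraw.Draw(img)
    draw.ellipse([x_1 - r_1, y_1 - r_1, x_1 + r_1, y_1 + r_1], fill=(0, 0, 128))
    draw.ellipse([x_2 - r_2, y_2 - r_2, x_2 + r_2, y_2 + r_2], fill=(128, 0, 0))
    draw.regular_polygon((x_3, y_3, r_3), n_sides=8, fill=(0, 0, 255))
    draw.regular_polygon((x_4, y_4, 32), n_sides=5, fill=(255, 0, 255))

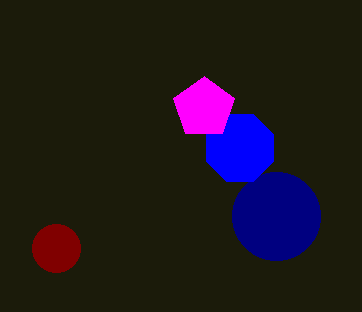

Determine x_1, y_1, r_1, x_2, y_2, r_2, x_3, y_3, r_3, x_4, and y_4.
x_1 = 276; y_1 = 216; r_1 = 44; x_2 = 56; y_2 = 248; r_2 = 24; x_3 = 240; y_3 = 148; r_3 = 36; x_4 = 204; y_4 = 108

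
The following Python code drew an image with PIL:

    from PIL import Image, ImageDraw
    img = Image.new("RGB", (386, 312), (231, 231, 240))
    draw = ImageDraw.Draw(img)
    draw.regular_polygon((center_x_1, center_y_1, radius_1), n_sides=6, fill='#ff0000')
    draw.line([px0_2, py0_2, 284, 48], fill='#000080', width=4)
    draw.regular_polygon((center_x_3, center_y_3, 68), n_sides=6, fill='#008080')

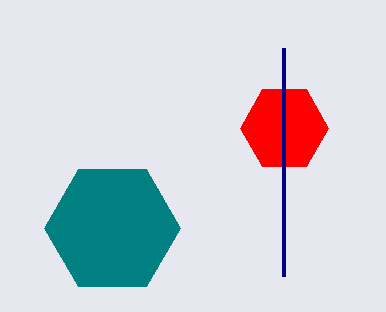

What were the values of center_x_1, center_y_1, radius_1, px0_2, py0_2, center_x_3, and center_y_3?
center_x_1 = 284
center_y_1 = 128
radius_1 = 44
px0_2 = 284
py0_2 = 276
center_x_3 = 112
center_y_3 = 228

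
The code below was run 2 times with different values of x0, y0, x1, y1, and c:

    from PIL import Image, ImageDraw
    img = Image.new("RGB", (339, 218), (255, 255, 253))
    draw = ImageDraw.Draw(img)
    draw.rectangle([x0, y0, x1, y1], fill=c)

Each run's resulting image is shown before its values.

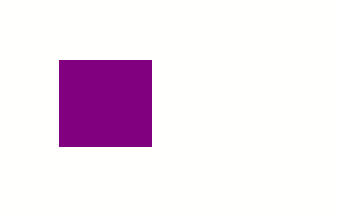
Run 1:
x0 = 59; y0 = 60; x1 = 151; y1 = 146; c = 'purple'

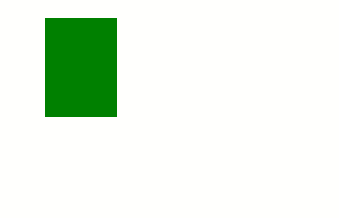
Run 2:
x0 = 45; y0 = 18; x1 = 116; y1 = 116; c = 'green'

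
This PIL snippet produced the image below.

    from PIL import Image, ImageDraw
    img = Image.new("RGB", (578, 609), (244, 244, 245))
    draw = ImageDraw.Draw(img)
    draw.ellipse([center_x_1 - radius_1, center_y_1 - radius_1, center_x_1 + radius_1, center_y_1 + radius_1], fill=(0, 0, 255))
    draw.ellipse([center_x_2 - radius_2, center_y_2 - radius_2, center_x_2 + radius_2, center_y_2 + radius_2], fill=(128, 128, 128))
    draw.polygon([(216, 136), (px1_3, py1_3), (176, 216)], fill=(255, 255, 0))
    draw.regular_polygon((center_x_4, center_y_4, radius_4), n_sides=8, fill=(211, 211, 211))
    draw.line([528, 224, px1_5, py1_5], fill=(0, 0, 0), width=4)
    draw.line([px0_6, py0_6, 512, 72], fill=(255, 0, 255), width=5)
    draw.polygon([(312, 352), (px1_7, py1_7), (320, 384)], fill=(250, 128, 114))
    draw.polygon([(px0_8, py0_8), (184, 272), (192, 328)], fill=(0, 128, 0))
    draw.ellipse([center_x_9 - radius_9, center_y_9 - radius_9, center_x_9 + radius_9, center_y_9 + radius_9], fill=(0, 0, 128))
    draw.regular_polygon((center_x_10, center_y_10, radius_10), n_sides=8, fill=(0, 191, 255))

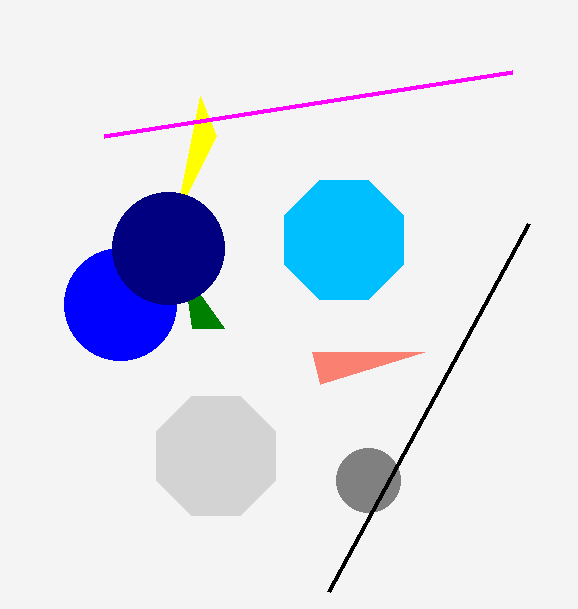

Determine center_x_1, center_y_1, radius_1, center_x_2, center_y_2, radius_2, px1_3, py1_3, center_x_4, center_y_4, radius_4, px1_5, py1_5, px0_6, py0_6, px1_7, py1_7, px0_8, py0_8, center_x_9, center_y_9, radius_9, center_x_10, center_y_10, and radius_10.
center_x_1 = 120; center_y_1 = 304; radius_1 = 56; center_x_2 = 368; center_y_2 = 480; radius_2 = 32; px1_3 = 200; py1_3 = 96; center_x_4 = 216; center_y_4 = 456; radius_4 = 64; px1_5 = 328; py1_5 = 592; px0_6 = 104; py0_6 = 136; px1_7 = 424; py1_7 = 352; px0_8 = 224; py0_8 = 328; center_x_9 = 168; center_y_9 = 248; radius_9 = 56; center_x_10 = 344; center_y_10 = 240; radius_10 = 64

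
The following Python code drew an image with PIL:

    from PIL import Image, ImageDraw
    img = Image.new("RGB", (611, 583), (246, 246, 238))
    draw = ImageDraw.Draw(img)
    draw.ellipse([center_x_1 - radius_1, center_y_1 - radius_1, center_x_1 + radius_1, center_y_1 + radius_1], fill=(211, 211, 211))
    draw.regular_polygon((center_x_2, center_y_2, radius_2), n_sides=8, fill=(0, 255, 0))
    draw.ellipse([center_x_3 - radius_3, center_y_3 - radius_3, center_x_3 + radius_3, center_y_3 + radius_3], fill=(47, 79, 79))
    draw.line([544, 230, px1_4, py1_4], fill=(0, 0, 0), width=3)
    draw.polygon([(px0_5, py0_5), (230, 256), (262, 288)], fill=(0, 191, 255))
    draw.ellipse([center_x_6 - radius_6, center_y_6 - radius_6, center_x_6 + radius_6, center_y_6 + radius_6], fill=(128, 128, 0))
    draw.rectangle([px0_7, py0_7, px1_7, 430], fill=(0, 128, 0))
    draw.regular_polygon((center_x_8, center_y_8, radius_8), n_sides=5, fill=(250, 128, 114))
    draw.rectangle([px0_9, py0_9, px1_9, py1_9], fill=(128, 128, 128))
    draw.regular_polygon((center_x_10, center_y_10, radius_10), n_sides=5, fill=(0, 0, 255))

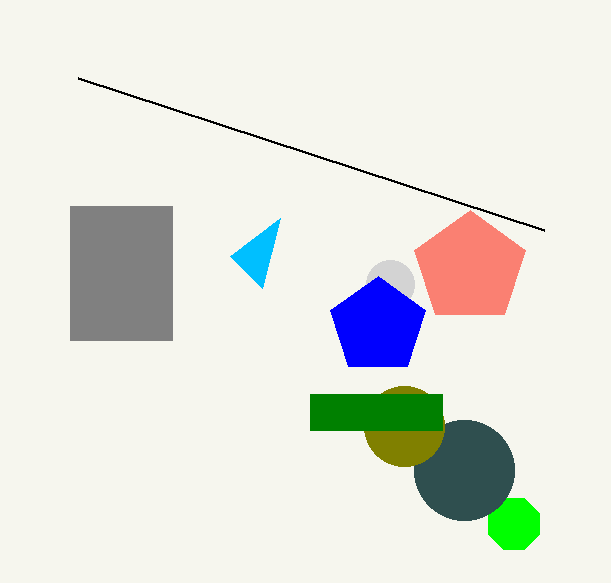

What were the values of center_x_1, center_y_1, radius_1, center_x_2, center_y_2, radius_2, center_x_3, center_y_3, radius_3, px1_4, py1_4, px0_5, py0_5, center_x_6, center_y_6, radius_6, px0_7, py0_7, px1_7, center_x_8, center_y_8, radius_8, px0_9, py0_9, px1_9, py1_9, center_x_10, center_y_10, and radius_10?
center_x_1 = 390
center_y_1 = 284
radius_1 = 24
center_x_2 = 514
center_y_2 = 524
radius_2 = 28
center_x_3 = 464
center_y_3 = 470
radius_3 = 50
px1_4 = 78
py1_4 = 78
px0_5 = 280
py0_5 = 218
center_x_6 = 404
center_y_6 = 426
radius_6 = 40
px0_7 = 310
py0_7 = 394
px1_7 = 442
center_x_8 = 470
center_y_8 = 268
radius_8 = 58
px0_9 = 70
py0_9 = 206
px1_9 = 172
py1_9 = 340
center_x_10 = 378
center_y_10 = 326
radius_10 = 50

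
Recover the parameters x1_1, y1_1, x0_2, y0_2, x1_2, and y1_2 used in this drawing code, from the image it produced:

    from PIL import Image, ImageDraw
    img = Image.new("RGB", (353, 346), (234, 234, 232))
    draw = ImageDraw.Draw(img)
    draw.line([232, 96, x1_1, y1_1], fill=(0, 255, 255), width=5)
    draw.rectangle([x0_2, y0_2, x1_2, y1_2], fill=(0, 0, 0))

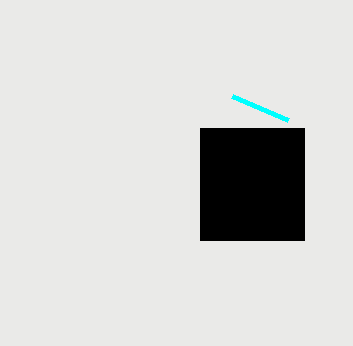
x1_1 = 288
y1_1 = 120
x0_2 = 200
y0_2 = 128
x1_2 = 304
y1_2 = 240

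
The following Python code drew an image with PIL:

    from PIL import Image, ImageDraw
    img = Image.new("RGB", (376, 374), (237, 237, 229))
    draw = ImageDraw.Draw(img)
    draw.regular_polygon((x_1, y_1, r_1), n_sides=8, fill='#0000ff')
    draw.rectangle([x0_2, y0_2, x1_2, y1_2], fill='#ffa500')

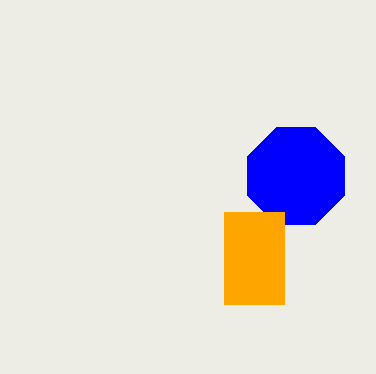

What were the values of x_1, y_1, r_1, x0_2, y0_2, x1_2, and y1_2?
x_1 = 296
y_1 = 176
r_1 = 52
x0_2 = 224
y0_2 = 212
x1_2 = 284
y1_2 = 304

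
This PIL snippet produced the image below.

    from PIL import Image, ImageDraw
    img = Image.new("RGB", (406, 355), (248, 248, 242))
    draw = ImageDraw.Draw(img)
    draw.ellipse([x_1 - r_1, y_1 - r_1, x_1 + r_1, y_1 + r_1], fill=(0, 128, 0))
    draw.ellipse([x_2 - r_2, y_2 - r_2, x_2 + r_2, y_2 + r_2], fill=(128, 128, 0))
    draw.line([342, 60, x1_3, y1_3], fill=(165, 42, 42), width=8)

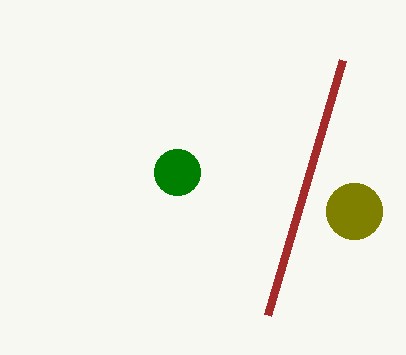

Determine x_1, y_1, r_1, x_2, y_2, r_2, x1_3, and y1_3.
x_1 = 177, y_1 = 172, r_1 = 23, x_2 = 354, y_2 = 211, r_2 = 28, x1_3 = 267, y1_3 = 315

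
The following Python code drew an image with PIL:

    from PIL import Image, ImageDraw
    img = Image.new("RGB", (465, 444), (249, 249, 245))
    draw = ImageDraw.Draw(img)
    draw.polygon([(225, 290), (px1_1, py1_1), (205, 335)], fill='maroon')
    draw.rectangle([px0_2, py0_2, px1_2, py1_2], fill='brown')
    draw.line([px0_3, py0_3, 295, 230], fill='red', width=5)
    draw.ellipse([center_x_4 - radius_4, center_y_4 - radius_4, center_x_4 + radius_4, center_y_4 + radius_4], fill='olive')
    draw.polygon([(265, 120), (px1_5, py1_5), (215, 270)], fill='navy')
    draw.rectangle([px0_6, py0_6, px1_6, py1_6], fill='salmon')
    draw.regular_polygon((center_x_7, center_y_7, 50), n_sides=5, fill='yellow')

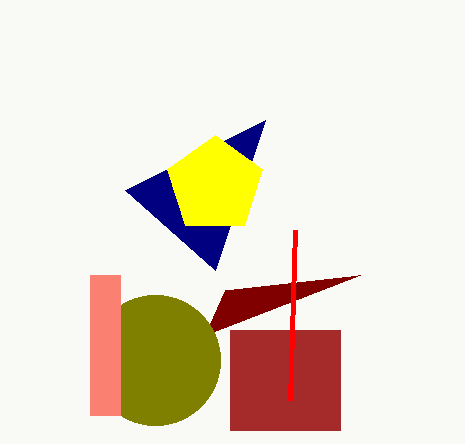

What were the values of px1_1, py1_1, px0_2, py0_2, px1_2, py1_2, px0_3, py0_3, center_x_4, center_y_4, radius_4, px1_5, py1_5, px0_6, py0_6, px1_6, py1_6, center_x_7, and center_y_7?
px1_1 = 360; py1_1 = 275; px0_2 = 230; py0_2 = 330; px1_2 = 340; py1_2 = 430; px0_3 = 290; py0_3 = 400; center_x_4 = 155; center_y_4 = 360; radius_4 = 65; px1_5 = 125; py1_5 = 190; px0_6 = 90; py0_6 = 275; px1_6 = 120; py1_6 = 415; center_x_7 = 215; center_y_7 = 185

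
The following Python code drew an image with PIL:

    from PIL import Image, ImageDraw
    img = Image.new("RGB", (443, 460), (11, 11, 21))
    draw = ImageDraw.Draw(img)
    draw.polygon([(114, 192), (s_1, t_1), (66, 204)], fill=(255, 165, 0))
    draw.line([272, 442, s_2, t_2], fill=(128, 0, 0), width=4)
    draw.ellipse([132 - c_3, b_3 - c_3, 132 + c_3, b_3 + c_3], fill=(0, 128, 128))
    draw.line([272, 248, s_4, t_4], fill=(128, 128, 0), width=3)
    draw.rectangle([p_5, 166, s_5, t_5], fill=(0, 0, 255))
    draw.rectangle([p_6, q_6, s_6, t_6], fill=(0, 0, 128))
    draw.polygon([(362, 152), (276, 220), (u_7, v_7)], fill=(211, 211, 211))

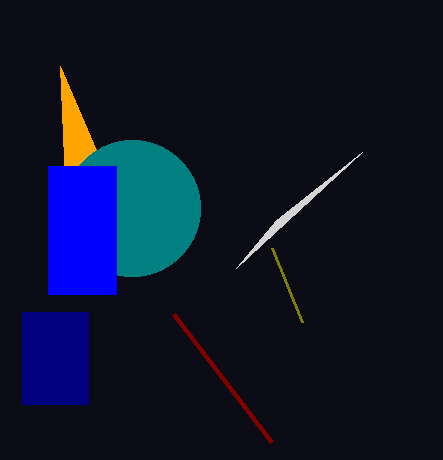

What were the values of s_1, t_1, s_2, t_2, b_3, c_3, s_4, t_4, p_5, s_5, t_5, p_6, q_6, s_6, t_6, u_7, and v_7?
s_1 = 60, t_1 = 66, s_2 = 174, t_2 = 314, b_3 = 208, c_3 = 68, s_4 = 302, t_4 = 322, p_5 = 48, s_5 = 116, t_5 = 294, p_6 = 22, q_6 = 312, s_6 = 88, t_6 = 404, u_7 = 236, v_7 = 268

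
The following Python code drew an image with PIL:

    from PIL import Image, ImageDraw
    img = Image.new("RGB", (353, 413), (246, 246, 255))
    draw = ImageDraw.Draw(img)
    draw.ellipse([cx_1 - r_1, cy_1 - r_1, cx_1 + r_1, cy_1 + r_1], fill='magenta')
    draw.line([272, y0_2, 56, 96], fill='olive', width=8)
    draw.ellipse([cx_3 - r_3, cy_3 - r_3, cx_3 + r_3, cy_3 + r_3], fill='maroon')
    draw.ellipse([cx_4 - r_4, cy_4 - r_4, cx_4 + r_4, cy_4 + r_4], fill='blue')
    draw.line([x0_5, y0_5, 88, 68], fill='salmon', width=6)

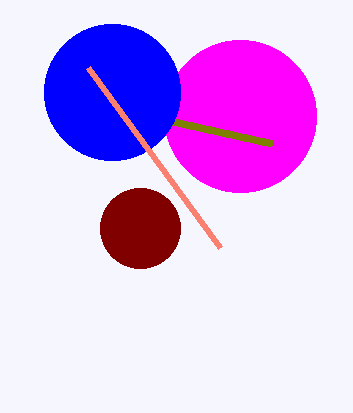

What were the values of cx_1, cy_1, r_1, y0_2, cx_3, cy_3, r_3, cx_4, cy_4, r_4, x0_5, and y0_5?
cx_1 = 240; cy_1 = 116; r_1 = 76; y0_2 = 144; cx_3 = 140; cy_3 = 228; r_3 = 40; cx_4 = 112; cy_4 = 92; r_4 = 68; x0_5 = 220; y0_5 = 248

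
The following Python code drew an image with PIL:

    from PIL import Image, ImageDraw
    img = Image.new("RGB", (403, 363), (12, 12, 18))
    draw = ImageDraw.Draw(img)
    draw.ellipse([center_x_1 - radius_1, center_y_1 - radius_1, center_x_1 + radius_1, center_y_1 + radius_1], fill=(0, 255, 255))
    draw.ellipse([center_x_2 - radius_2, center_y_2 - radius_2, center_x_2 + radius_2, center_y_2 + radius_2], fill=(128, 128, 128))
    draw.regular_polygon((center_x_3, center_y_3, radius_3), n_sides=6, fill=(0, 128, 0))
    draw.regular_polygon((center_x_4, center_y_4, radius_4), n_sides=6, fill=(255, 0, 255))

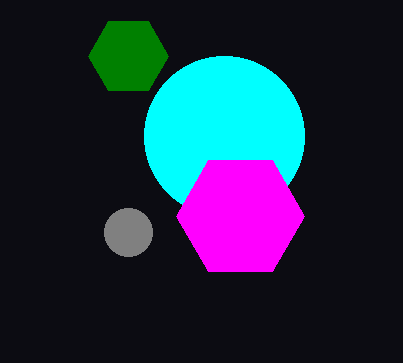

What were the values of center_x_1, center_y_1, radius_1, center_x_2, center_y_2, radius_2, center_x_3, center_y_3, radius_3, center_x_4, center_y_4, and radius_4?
center_x_1 = 224; center_y_1 = 136; radius_1 = 80; center_x_2 = 128; center_y_2 = 232; radius_2 = 24; center_x_3 = 128; center_y_3 = 56; radius_3 = 40; center_x_4 = 240; center_y_4 = 216; radius_4 = 64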